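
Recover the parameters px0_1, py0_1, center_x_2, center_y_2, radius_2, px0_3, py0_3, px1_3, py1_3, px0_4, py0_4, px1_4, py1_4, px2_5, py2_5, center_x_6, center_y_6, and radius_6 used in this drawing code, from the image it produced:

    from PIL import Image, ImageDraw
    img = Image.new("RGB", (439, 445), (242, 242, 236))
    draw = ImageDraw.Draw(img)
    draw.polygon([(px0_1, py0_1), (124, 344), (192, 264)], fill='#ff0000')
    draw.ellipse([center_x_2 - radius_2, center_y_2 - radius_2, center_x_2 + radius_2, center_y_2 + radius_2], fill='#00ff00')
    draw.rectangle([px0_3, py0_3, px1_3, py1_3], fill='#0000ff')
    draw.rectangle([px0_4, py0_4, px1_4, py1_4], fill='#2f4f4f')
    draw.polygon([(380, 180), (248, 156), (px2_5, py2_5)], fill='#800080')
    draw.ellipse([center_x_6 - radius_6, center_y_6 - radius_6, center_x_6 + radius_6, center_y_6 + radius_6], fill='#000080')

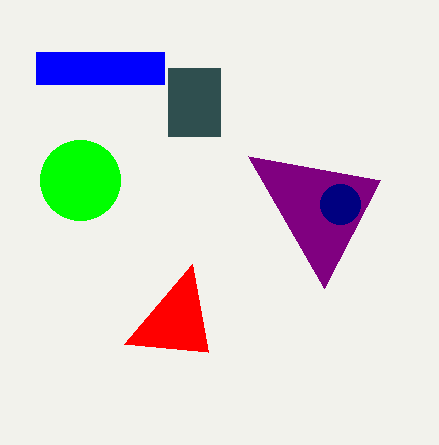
px0_1 = 208, py0_1 = 352, center_x_2 = 80, center_y_2 = 180, radius_2 = 40, px0_3 = 36, py0_3 = 52, px1_3 = 164, py1_3 = 84, px0_4 = 168, py0_4 = 68, px1_4 = 220, py1_4 = 136, px2_5 = 324, py2_5 = 288, center_x_6 = 340, center_y_6 = 204, radius_6 = 20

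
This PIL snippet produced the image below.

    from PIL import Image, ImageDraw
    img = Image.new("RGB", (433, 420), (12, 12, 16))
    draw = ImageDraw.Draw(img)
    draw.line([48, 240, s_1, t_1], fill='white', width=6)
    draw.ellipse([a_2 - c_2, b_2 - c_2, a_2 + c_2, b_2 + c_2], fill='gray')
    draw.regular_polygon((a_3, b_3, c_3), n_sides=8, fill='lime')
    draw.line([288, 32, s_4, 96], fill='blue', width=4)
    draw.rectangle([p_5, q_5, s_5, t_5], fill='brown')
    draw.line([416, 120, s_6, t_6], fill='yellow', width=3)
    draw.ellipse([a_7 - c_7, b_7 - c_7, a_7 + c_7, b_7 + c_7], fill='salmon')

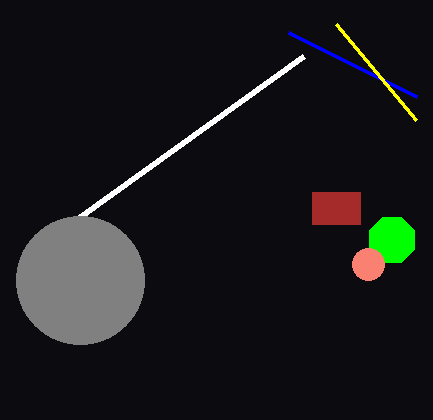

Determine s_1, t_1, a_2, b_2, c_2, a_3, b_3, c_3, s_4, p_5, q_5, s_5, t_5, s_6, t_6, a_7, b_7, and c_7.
s_1 = 304, t_1 = 56, a_2 = 80, b_2 = 280, c_2 = 64, a_3 = 392, b_3 = 240, c_3 = 24, s_4 = 416, p_5 = 312, q_5 = 192, s_5 = 360, t_5 = 224, s_6 = 336, t_6 = 24, a_7 = 368, b_7 = 264, c_7 = 16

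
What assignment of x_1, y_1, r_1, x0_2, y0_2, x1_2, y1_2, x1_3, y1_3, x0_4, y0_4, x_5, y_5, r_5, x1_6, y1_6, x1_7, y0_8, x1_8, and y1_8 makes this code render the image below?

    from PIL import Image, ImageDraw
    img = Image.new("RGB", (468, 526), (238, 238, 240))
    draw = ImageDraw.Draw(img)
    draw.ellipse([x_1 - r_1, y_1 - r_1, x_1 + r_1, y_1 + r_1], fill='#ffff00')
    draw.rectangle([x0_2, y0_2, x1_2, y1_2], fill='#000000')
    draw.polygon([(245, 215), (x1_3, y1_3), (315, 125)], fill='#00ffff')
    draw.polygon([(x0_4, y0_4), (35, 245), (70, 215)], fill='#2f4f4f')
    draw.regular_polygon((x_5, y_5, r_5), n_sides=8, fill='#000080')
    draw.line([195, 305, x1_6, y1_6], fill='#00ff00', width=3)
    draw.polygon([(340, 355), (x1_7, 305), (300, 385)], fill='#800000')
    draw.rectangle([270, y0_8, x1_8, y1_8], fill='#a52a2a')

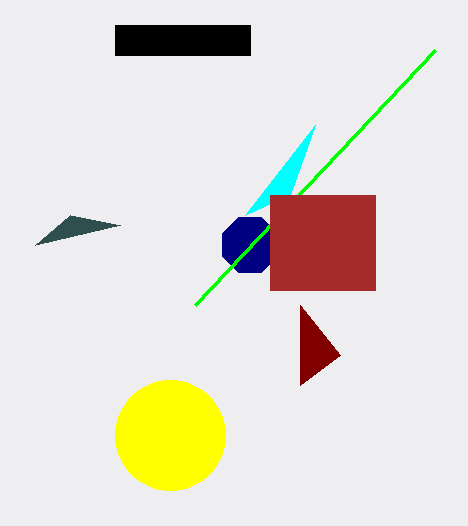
x_1 = 170, y_1 = 435, r_1 = 55, x0_2 = 115, y0_2 = 25, x1_2 = 250, y1_2 = 55, x1_3 = 290, y1_3 = 195, x0_4 = 120, y0_4 = 225, x_5 = 250, y_5 = 245, r_5 = 30, x1_6 = 435, y1_6 = 50, x1_7 = 300, y0_8 = 195, x1_8 = 375, y1_8 = 290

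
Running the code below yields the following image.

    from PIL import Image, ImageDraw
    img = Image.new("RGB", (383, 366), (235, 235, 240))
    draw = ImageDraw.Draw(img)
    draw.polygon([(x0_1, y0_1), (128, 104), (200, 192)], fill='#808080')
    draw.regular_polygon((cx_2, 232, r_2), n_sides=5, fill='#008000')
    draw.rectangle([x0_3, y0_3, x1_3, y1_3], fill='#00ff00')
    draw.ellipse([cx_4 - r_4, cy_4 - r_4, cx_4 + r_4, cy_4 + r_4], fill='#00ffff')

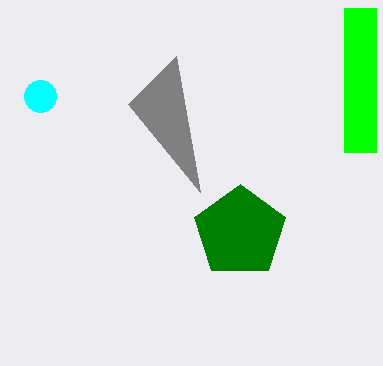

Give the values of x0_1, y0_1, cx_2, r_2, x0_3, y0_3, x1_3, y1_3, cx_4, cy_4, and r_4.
x0_1 = 176
y0_1 = 56
cx_2 = 240
r_2 = 48
x0_3 = 344
y0_3 = 8
x1_3 = 376
y1_3 = 152
cx_4 = 40
cy_4 = 96
r_4 = 16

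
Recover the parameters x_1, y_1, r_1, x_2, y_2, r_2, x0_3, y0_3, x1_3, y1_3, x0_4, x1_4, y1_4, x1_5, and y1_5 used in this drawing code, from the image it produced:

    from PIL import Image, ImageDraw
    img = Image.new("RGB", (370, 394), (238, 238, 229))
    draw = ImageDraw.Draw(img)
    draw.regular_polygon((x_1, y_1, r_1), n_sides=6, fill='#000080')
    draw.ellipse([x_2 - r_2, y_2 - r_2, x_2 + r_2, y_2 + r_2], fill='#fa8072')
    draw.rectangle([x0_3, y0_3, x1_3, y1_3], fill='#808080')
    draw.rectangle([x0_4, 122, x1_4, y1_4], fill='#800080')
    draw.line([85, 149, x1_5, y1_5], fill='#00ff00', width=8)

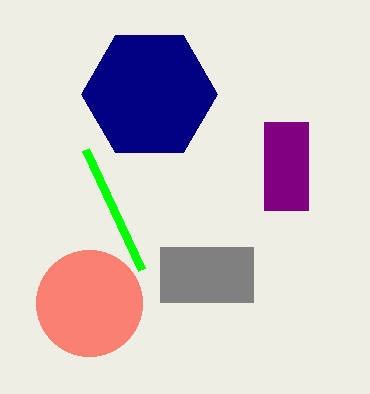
x_1 = 149; y_1 = 94; r_1 = 68; x_2 = 89; y_2 = 303; r_2 = 53; x0_3 = 160; y0_3 = 247; x1_3 = 253; y1_3 = 302; x0_4 = 264; x1_4 = 308; y1_4 = 210; x1_5 = 141; y1_5 = 269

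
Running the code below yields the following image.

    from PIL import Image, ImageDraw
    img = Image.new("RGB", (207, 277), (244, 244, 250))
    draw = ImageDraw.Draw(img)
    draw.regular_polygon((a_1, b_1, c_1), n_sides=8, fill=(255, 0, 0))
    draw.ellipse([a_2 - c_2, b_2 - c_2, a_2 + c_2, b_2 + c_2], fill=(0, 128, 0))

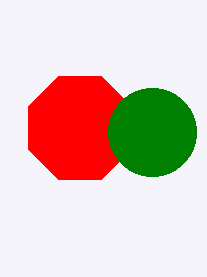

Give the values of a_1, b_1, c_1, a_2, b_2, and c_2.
a_1 = 80, b_1 = 128, c_1 = 56, a_2 = 152, b_2 = 132, c_2 = 44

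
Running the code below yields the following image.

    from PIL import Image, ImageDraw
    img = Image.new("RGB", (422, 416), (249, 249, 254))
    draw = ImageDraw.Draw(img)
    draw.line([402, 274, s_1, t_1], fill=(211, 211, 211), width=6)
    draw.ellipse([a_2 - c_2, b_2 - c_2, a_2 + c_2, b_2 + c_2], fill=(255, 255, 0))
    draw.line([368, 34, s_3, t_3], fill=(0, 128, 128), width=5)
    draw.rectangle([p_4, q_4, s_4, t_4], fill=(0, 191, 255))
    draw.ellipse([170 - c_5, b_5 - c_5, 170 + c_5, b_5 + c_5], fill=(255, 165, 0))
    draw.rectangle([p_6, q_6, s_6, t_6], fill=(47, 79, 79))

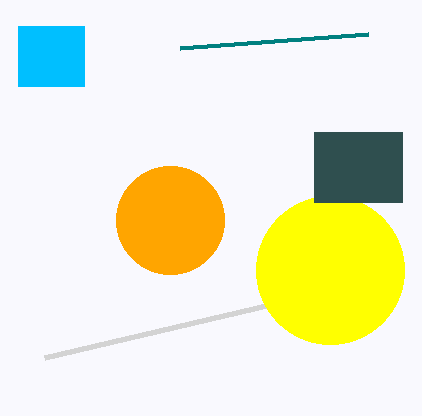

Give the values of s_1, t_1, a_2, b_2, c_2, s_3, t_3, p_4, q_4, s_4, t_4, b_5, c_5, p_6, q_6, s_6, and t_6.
s_1 = 44; t_1 = 358; a_2 = 330; b_2 = 270; c_2 = 74; s_3 = 180; t_3 = 48; p_4 = 18; q_4 = 26; s_4 = 84; t_4 = 86; b_5 = 220; c_5 = 54; p_6 = 314; q_6 = 132; s_6 = 402; t_6 = 202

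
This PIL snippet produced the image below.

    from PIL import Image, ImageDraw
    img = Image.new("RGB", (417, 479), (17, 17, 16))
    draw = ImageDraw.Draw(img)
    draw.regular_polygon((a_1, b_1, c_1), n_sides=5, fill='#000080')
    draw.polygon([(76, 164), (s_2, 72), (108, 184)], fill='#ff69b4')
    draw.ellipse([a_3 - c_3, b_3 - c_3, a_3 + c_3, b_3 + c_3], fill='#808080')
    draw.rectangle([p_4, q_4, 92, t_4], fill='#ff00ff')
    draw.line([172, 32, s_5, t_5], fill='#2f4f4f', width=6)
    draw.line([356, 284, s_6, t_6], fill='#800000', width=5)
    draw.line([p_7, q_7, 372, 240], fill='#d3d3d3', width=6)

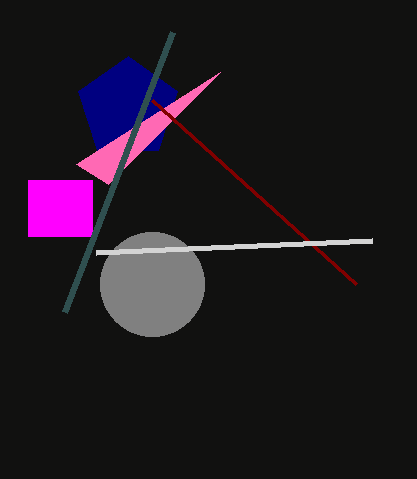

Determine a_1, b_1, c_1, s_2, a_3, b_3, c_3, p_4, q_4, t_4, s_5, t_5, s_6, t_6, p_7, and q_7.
a_1 = 128; b_1 = 108; c_1 = 52; s_2 = 220; a_3 = 152; b_3 = 284; c_3 = 52; p_4 = 28; q_4 = 180; t_4 = 236; s_5 = 64; t_5 = 312; s_6 = 152; t_6 = 100; p_7 = 96; q_7 = 252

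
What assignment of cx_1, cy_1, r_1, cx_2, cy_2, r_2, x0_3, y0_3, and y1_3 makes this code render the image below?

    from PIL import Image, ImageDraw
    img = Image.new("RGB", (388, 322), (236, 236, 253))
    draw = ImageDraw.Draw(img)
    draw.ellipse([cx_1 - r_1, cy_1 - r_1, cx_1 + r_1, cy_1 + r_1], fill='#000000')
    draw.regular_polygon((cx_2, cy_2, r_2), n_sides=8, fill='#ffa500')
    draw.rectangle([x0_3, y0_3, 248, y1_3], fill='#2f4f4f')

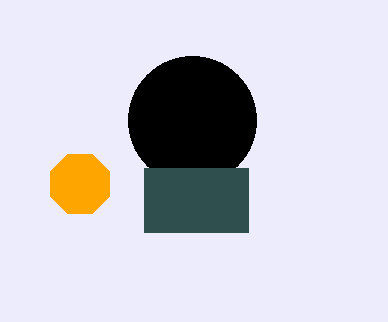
cx_1 = 192
cy_1 = 120
r_1 = 64
cx_2 = 80
cy_2 = 184
r_2 = 32
x0_3 = 144
y0_3 = 168
y1_3 = 232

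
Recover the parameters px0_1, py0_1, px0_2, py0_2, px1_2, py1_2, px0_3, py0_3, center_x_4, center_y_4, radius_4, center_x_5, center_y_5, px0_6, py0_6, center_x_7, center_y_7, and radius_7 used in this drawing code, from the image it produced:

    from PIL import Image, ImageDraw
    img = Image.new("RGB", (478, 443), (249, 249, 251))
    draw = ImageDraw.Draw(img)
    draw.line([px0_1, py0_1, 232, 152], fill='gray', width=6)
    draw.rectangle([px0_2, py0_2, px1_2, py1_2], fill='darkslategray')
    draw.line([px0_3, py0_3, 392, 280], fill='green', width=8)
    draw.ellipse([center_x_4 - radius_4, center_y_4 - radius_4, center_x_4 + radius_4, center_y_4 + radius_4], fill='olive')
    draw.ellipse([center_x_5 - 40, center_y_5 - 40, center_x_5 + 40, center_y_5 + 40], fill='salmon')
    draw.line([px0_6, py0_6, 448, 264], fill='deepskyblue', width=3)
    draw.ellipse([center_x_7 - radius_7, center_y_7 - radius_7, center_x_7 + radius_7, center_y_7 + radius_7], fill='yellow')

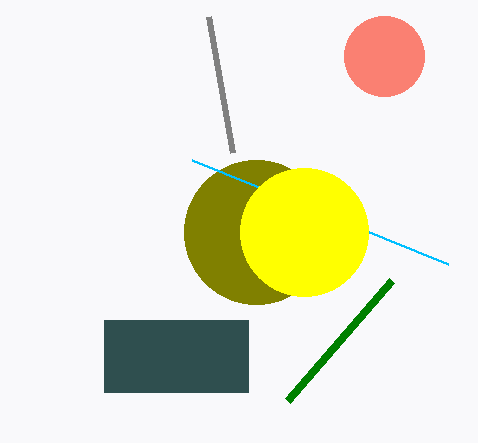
px0_1 = 208; py0_1 = 16; px0_2 = 104; py0_2 = 320; px1_2 = 248; py1_2 = 392; px0_3 = 288; py0_3 = 400; center_x_4 = 256; center_y_4 = 232; radius_4 = 72; center_x_5 = 384; center_y_5 = 56; px0_6 = 192; py0_6 = 160; center_x_7 = 304; center_y_7 = 232; radius_7 = 64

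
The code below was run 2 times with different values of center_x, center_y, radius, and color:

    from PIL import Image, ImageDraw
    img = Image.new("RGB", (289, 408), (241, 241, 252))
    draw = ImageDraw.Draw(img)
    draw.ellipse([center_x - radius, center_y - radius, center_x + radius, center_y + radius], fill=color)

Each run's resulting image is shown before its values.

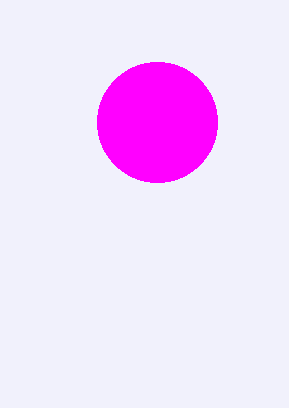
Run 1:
center_x = 157; center_y = 122; radius = 60; color = 'magenta'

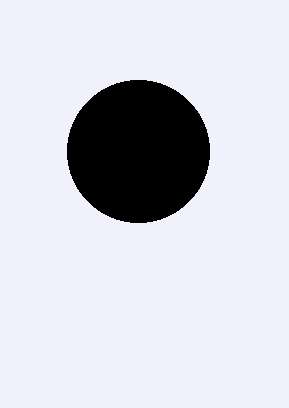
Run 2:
center_x = 138, center_y = 151, radius = 71, color = 'black'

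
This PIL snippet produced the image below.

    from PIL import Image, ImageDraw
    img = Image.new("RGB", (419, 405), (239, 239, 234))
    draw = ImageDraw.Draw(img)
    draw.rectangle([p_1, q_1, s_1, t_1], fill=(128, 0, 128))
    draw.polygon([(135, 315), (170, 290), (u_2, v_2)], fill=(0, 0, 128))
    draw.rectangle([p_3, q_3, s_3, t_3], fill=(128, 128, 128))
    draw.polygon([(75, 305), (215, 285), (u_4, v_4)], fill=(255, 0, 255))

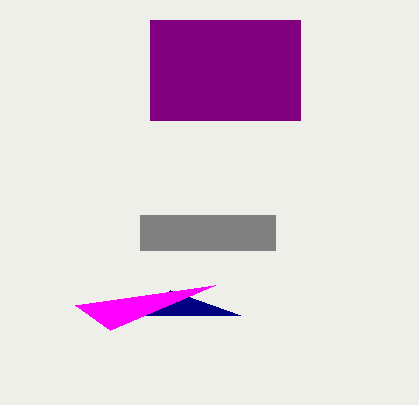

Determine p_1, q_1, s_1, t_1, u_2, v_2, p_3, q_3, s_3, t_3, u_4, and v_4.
p_1 = 150, q_1 = 20, s_1 = 300, t_1 = 120, u_2 = 240, v_2 = 315, p_3 = 140, q_3 = 215, s_3 = 275, t_3 = 250, u_4 = 110, v_4 = 330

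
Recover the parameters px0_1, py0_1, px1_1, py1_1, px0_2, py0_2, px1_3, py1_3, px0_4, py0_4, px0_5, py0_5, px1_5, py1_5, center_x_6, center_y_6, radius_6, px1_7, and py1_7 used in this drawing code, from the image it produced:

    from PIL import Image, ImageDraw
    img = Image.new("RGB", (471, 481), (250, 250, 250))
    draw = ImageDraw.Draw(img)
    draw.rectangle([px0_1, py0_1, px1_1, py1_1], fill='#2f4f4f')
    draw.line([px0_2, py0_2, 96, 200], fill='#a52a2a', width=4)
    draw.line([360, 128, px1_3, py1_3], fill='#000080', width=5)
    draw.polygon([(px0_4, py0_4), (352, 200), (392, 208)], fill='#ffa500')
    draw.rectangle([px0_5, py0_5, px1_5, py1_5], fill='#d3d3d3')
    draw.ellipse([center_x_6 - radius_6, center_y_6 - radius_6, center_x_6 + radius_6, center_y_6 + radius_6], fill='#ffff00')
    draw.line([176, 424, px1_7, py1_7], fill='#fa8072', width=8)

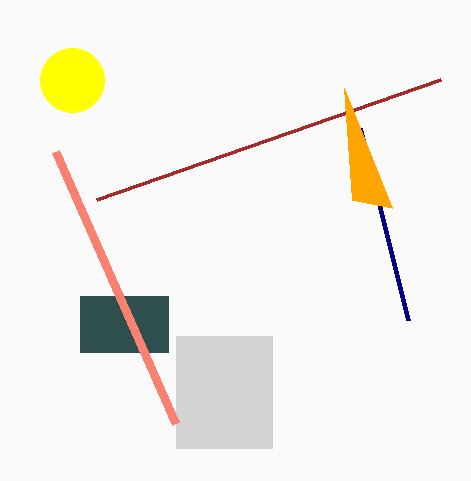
px0_1 = 80; py0_1 = 296; px1_1 = 168; py1_1 = 352; px0_2 = 440; py0_2 = 80; px1_3 = 408; py1_3 = 320; px0_4 = 344; py0_4 = 88; px0_5 = 176; py0_5 = 336; px1_5 = 272; py1_5 = 448; center_x_6 = 72; center_y_6 = 80; radius_6 = 32; px1_7 = 56; py1_7 = 152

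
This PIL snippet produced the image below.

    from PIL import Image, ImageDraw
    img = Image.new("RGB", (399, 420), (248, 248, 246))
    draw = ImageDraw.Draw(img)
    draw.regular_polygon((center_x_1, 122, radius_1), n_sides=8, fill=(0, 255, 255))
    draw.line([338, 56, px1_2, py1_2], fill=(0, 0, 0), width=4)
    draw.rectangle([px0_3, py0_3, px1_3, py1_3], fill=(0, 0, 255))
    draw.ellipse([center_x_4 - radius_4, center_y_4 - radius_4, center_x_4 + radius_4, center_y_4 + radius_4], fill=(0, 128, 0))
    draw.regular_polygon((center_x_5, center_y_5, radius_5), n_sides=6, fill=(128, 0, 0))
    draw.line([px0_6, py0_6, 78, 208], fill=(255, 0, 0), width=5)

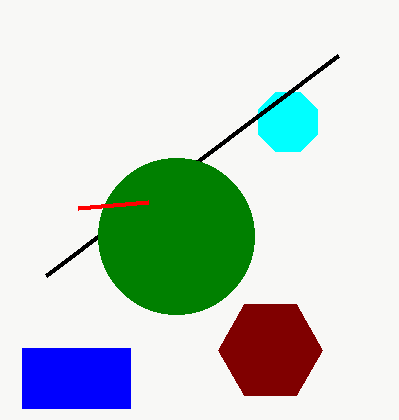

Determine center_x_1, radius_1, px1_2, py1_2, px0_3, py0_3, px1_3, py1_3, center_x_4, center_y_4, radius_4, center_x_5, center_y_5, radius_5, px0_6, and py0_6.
center_x_1 = 288
radius_1 = 32
px1_2 = 46
py1_2 = 276
px0_3 = 22
py0_3 = 348
px1_3 = 130
py1_3 = 408
center_x_4 = 176
center_y_4 = 236
radius_4 = 78
center_x_5 = 270
center_y_5 = 350
radius_5 = 52
px0_6 = 148
py0_6 = 202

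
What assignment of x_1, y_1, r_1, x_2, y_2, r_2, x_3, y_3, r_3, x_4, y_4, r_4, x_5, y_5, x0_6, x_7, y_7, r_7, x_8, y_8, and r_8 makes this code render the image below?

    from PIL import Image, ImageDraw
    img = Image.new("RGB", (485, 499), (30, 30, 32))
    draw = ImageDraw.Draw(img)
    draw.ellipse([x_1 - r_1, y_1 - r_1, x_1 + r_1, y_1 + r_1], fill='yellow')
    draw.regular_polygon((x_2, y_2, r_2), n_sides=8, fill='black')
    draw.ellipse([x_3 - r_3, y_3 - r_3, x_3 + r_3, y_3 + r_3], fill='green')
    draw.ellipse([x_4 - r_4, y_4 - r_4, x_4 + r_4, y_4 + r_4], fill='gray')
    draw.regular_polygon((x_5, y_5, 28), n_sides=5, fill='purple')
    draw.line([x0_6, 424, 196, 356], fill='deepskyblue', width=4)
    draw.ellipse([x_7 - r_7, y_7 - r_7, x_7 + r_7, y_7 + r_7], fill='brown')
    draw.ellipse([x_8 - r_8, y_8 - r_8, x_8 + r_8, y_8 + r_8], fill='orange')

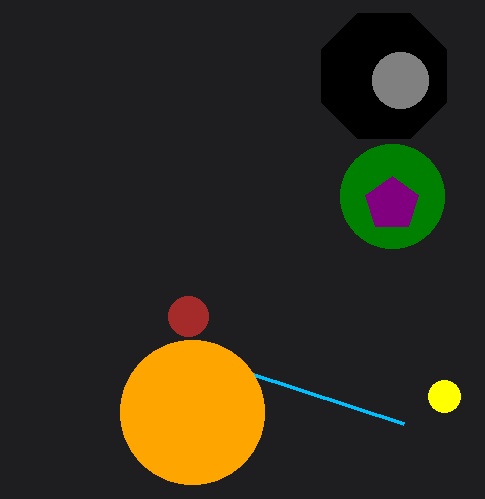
x_1 = 444; y_1 = 396; r_1 = 16; x_2 = 384; y_2 = 76; r_2 = 68; x_3 = 392; y_3 = 196; r_3 = 52; x_4 = 400; y_4 = 80; r_4 = 28; x_5 = 392; y_5 = 204; x0_6 = 404; x_7 = 188; y_7 = 316; r_7 = 20; x_8 = 192; y_8 = 412; r_8 = 72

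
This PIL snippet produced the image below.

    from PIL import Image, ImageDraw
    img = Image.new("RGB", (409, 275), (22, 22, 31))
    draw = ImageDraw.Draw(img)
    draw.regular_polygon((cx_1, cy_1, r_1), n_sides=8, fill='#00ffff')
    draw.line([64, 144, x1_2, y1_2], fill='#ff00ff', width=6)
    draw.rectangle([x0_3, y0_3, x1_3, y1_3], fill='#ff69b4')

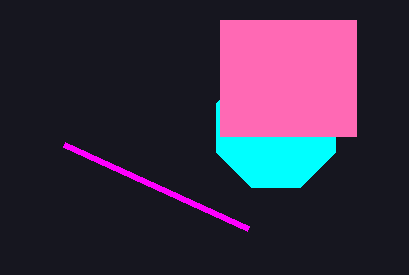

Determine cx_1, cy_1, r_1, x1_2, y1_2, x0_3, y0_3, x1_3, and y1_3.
cx_1 = 276; cy_1 = 128; r_1 = 64; x1_2 = 248; y1_2 = 228; x0_3 = 220; y0_3 = 20; x1_3 = 356; y1_3 = 136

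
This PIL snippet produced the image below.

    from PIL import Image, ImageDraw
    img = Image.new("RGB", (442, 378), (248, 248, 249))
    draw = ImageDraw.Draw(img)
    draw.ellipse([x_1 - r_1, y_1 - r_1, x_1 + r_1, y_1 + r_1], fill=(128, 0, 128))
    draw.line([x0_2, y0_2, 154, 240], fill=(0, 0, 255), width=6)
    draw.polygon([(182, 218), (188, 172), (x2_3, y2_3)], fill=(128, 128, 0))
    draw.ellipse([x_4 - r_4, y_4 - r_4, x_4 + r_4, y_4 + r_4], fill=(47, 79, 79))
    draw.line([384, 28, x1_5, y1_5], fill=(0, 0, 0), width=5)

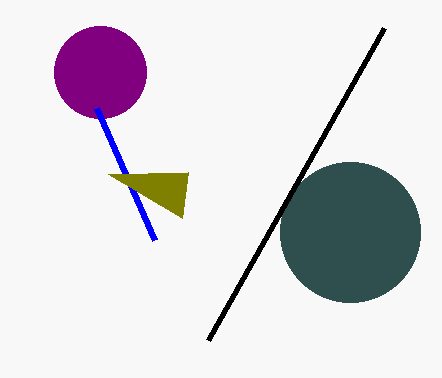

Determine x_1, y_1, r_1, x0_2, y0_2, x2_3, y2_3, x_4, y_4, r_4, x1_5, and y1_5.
x_1 = 100; y_1 = 72; r_1 = 46; x0_2 = 96; y0_2 = 108; x2_3 = 108; y2_3 = 174; x_4 = 350; y_4 = 232; r_4 = 70; x1_5 = 208; y1_5 = 340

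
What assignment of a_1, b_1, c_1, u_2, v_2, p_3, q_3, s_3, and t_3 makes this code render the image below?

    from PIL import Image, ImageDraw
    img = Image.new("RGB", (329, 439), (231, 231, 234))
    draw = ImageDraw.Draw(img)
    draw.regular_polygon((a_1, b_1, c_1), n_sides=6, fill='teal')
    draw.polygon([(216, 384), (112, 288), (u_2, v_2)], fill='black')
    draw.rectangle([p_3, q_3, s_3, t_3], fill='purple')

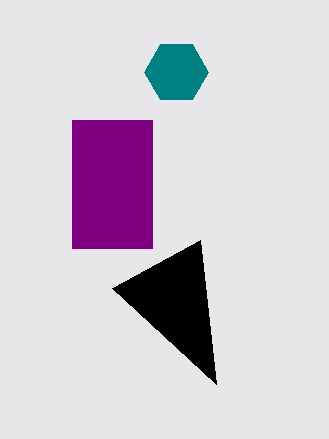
a_1 = 176, b_1 = 72, c_1 = 32, u_2 = 200, v_2 = 240, p_3 = 72, q_3 = 120, s_3 = 152, t_3 = 248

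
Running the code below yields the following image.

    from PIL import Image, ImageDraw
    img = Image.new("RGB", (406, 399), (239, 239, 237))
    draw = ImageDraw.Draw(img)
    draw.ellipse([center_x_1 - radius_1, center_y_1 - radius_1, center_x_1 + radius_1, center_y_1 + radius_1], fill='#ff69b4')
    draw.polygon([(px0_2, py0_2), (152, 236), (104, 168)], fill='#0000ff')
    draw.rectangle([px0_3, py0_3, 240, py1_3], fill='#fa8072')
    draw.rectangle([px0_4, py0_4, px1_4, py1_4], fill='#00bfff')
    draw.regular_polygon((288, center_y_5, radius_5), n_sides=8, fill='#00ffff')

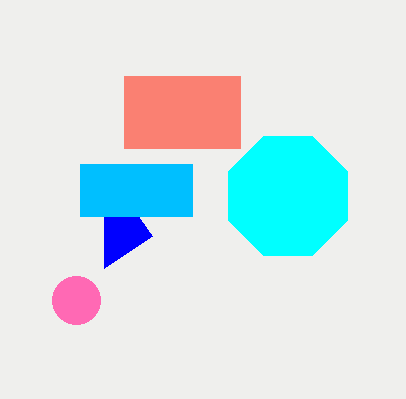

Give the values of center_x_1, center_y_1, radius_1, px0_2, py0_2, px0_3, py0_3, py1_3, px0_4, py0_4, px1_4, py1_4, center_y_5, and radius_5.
center_x_1 = 76
center_y_1 = 300
radius_1 = 24
px0_2 = 104
py0_2 = 268
px0_3 = 124
py0_3 = 76
py1_3 = 148
px0_4 = 80
py0_4 = 164
px1_4 = 192
py1_4 = 216
center_y_5 = 196
radius_5 = 64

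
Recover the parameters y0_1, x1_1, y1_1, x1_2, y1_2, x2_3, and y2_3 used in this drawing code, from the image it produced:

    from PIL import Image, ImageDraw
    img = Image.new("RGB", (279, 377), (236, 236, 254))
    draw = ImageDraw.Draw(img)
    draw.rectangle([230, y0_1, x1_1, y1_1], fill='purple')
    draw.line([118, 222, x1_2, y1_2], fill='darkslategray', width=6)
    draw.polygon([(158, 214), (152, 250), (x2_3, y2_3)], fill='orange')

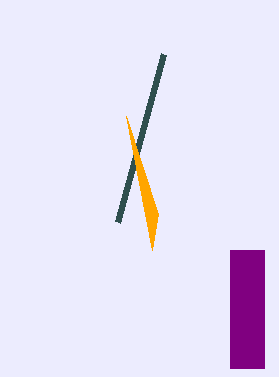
y0_1 = 250; x1_1 = 264; y1_1 = 368; x1_2 = 164; y1_2 = 54; x2_3 = 126; y2_3 = 116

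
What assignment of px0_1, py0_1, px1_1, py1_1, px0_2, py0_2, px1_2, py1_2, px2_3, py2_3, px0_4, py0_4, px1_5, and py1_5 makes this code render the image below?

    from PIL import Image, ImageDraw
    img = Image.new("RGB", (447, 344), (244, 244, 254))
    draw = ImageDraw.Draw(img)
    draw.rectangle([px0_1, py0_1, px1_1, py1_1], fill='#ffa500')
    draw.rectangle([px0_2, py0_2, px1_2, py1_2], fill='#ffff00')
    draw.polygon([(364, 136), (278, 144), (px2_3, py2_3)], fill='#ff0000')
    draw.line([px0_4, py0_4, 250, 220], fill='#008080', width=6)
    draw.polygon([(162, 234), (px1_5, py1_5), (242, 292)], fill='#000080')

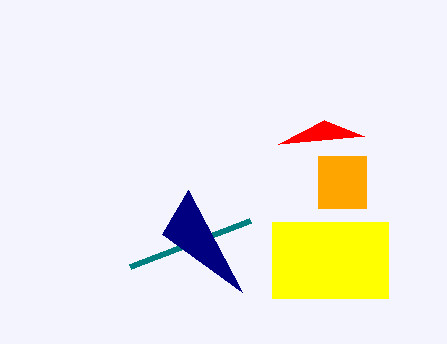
px0_1 = 318, py0_1 = 156, px1_1 = 366, py1_1 = 208, px0_2 = 272, py0_2 = 222, px1_2 = 388, py1_2 = 298, px2_3 = 324, py2_3 = 120, px0_4 = 130, py0_4 = 266, px1_5 = 188, py1_5 = 190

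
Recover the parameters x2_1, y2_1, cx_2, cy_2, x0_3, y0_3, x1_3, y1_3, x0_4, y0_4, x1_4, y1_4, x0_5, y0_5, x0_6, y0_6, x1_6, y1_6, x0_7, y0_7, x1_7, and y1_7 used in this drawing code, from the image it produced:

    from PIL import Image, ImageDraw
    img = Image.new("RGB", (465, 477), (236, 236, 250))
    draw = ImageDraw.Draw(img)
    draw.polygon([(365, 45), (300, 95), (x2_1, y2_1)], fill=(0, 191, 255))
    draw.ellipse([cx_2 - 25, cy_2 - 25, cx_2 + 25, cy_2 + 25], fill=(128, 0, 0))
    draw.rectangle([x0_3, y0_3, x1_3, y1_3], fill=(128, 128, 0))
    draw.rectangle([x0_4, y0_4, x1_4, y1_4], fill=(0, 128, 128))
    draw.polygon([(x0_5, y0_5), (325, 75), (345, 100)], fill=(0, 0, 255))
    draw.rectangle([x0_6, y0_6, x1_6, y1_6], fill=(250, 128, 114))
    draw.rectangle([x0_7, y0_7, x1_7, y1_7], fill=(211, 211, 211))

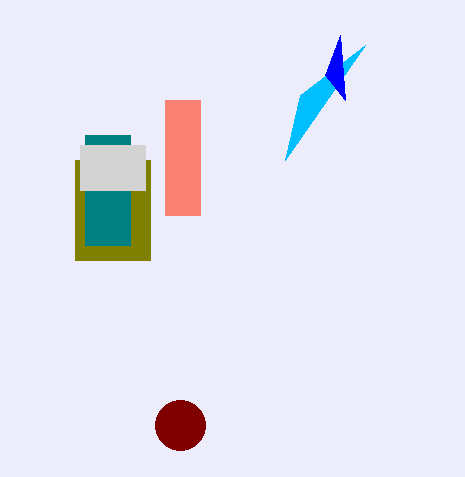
x2_1 = 285, y2_1 = 160, cx_2 = 180, cy_2 = 425, x0_3 = 75, y0_3 = 160, x1_3 = 150, y1_3 = 260, x0_4 = 85, y0_4 = 135, x1_4 = 130, y1_4 = 245, x0_5 = 340, y0_5 = 35, x0_6 = 165, y0_6 = 100, x1_6 = 200, y1_6 = 215, x0_7 = 80, y0_7 = 145, x1_7 = 145, y1_7 = 190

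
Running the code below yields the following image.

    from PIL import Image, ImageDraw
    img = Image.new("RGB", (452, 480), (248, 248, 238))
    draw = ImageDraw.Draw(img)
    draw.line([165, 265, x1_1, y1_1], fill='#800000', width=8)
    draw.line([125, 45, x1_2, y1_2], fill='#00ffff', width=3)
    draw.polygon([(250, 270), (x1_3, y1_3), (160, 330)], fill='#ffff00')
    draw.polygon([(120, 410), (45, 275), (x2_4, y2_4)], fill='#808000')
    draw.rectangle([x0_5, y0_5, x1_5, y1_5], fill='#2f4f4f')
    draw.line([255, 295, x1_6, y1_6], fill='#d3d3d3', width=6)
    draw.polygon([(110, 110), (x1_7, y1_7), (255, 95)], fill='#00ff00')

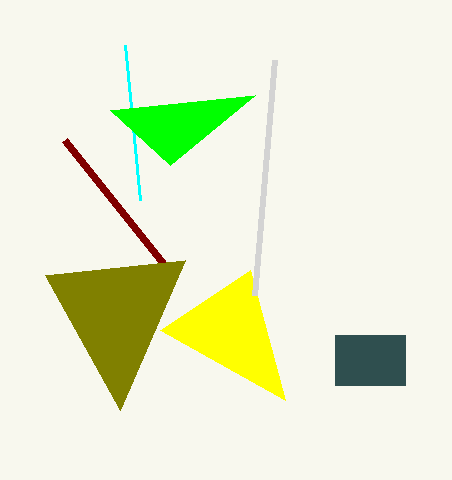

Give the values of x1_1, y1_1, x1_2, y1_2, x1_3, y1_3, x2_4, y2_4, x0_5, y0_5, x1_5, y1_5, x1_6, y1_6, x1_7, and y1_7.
x1_1 = 65; y1_1 = 140; x1_2 = 140; y1_2 = 200; x1_3 = 285; y1_3 = 400; x2_4 = 185; y2_4 = 260; x0_5 = 335; y0_5 = 335; x1_5 = 405; y1_5 = 385; x1_6 = 275; y1_6 = 60; x1_7 = 170; y1_7 = 165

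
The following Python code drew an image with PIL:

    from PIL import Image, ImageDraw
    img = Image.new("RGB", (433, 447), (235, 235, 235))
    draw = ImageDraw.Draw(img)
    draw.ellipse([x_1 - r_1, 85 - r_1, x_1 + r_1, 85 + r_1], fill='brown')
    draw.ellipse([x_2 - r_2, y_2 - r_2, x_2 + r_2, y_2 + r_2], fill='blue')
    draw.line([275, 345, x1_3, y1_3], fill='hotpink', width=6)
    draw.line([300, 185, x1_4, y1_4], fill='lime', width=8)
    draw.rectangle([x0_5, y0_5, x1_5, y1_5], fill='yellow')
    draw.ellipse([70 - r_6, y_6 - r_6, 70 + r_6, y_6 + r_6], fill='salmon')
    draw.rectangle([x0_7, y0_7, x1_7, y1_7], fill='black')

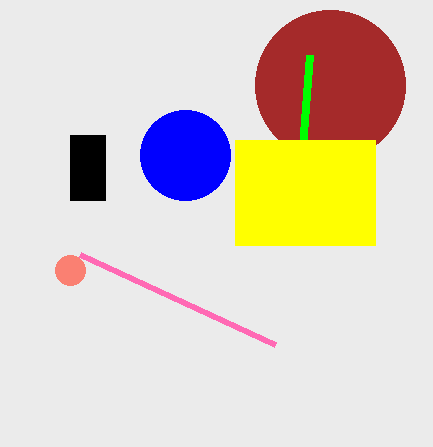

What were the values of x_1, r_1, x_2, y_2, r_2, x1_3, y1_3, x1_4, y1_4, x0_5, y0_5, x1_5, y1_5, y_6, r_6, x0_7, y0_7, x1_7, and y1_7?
x_1 = 330, r_1 = 75, x_2 = 185, y_2 = 155, r_2 = 45, x1_3 = 80, y1_3 = 255, x1_4 = 310, y1_4 = 55, x0_5 = 235, y0_5 = 140, x1_5 = 375, y1_5 = 245, y_6 = 270, r_6 = 15, x0_7 = 70, y0_7 = 135, x1_7 = 105, y1_7 = 200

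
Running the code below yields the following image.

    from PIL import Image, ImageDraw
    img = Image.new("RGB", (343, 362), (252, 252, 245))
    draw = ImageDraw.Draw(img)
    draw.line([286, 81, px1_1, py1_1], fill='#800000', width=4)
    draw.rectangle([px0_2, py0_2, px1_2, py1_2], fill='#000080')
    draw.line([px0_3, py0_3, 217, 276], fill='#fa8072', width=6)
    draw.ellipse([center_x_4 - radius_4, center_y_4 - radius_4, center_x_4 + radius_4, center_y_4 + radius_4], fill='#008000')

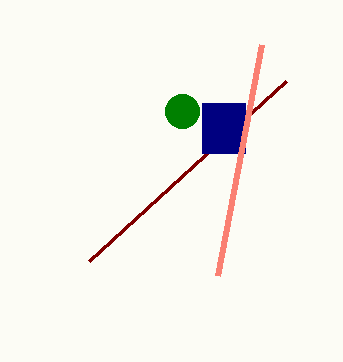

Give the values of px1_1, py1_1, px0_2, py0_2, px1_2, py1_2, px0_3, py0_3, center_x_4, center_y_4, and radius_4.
px1_1 = 89
py1_1 = 261
px0_2 = 202
py0_2 = 103
px1_2 = 245
py1_2 = 153
px0_3 = 261
py0_3 = 45
center_x_4 = 182
center_y_4 = 111
radius_4 = 17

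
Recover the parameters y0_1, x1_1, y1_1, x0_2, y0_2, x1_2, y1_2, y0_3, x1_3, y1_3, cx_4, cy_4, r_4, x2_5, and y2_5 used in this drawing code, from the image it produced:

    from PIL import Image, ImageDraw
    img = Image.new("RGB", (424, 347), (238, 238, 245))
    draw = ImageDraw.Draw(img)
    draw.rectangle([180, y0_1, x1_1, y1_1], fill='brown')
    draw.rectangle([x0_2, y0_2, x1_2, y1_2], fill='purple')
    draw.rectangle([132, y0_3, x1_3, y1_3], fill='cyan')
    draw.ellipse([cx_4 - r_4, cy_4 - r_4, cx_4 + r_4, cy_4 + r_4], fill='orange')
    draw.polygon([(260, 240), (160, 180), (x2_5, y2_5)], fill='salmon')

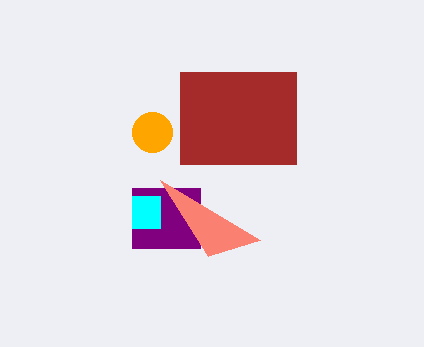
y0_1 = 72
x1_1 = 296
y1_1 = 164
x0_2 = 132
y0_2 = 188
x1_2 = 200
y1_2 = 248
y0_3 = 196
x1_3 = 160
y1_3 = 228
cx_4 = 152
cy_4 = 132
r_4 = 20
x2_5 = 208
y2_5 = 256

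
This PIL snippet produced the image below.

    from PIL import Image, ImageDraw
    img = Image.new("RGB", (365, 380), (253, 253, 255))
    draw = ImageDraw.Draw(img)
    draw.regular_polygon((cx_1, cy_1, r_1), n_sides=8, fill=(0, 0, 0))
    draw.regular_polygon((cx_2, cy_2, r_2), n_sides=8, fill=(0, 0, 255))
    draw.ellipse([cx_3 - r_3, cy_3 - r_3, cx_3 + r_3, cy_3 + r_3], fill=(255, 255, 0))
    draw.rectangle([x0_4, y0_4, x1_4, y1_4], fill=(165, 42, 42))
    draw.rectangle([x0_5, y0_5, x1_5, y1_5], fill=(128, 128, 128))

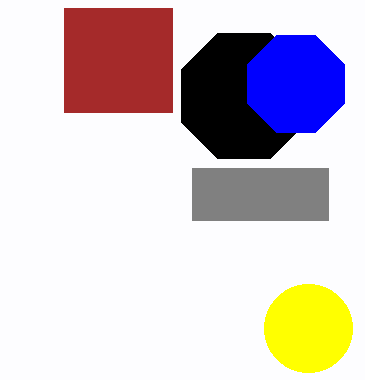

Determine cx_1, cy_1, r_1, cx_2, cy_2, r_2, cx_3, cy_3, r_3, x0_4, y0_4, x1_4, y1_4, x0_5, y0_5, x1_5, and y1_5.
cx_1 = 244, cy_1 = 96, r_1 = 68, cx_2 = 296, cy_2 = 84, r_2 = 52, cx_3 = 308, cy_3 = 328, r_3 = 44, x0_4 = 64, y0_4 = 8, x1_4 = 172, y1_4 = 112, x0_5 = 192, y0_5 = 168, x1_5 = 328, y1_5 = 220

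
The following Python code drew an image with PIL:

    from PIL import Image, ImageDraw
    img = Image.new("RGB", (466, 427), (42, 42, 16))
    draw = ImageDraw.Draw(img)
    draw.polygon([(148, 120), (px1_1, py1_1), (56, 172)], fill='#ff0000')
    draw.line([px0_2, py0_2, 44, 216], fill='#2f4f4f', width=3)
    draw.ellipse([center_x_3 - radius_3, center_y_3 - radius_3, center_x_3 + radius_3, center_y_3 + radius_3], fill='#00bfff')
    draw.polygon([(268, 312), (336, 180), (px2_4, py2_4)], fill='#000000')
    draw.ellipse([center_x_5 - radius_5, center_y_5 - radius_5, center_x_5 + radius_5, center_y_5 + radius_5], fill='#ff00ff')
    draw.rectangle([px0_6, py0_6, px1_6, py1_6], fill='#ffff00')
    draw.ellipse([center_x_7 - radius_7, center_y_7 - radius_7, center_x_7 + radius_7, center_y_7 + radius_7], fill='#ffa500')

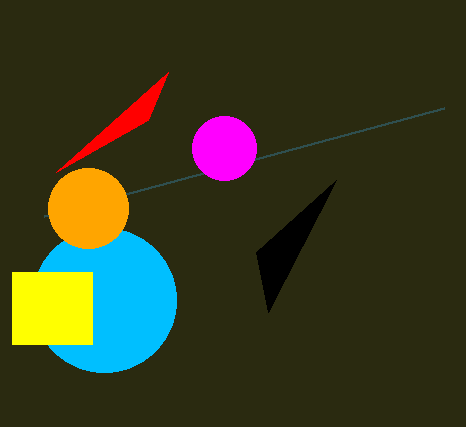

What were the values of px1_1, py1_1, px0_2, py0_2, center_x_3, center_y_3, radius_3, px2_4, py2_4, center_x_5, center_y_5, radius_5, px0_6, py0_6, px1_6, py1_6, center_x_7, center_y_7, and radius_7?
px1_1 = 168, py1_1 = 72, px0_2 = 444, py0_2 = 108, center_x_3 = 104, center_y_3 = 300, radius_3 = 72, px2_4 = 256, py2_4 = 252, center_x_5 = 224, center_y_5 = 148, radius_5 = 32, px0_6 = 12, py0_6 = 272, px1_6 = 92, py1_6 = 344, center_x_7 = 88, center_y_7 = 208, radius_7 = 40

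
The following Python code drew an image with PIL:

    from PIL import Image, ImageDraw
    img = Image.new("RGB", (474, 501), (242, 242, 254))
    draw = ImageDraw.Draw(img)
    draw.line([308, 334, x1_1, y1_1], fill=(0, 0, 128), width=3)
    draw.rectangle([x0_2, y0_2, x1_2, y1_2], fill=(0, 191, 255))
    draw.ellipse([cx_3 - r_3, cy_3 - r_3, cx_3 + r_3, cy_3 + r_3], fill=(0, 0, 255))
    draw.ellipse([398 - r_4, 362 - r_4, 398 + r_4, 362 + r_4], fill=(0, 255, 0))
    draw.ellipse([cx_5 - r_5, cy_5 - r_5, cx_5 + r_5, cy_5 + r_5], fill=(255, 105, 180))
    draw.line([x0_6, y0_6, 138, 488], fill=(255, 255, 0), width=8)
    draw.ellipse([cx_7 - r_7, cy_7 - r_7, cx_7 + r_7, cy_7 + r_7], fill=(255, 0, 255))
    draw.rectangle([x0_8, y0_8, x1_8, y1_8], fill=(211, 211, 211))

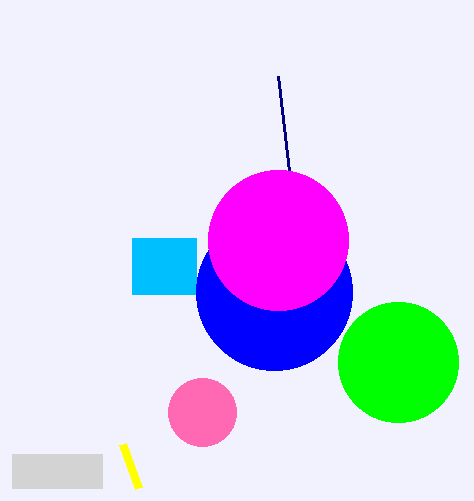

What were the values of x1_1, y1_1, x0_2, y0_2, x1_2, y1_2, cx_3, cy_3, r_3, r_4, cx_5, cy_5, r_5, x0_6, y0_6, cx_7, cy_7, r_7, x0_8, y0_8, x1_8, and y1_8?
x1_1 = 278; y1_1 = 76; x0_2 = 132; y0_2 = 238; x1_2 = 196; y1_2 = 294; cx_3 = 274; cy_3 = 292; r_3 = 78; r_4 = 60; cx_5 = 202; cy_5 = 412; r_5 = 34; x0_6 = 122; y0_6 = 444; cx_7 = 278; cy_7 = 240; r_7 = 70; x0_8 = 12; y0_8 = 454; x1_8 = 102; y1_8 = 488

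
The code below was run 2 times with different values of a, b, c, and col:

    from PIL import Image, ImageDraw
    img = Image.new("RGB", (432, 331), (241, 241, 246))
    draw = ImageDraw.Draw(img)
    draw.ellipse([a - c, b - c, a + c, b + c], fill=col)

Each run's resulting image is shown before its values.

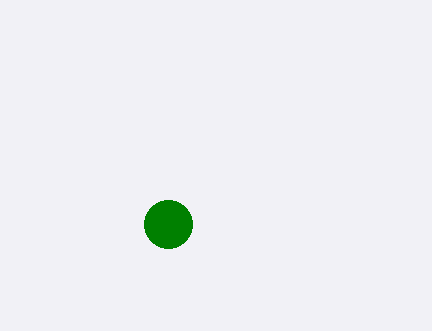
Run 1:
a = 168; b = 224; c = 24; col = 'green'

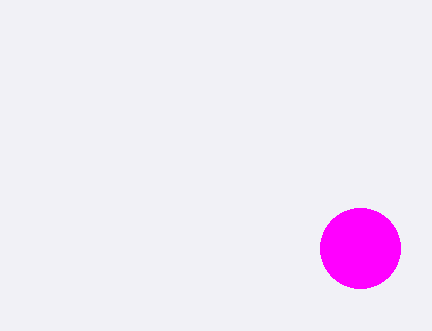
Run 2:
a = 360, b = 248, c = 40, col = 'magenta'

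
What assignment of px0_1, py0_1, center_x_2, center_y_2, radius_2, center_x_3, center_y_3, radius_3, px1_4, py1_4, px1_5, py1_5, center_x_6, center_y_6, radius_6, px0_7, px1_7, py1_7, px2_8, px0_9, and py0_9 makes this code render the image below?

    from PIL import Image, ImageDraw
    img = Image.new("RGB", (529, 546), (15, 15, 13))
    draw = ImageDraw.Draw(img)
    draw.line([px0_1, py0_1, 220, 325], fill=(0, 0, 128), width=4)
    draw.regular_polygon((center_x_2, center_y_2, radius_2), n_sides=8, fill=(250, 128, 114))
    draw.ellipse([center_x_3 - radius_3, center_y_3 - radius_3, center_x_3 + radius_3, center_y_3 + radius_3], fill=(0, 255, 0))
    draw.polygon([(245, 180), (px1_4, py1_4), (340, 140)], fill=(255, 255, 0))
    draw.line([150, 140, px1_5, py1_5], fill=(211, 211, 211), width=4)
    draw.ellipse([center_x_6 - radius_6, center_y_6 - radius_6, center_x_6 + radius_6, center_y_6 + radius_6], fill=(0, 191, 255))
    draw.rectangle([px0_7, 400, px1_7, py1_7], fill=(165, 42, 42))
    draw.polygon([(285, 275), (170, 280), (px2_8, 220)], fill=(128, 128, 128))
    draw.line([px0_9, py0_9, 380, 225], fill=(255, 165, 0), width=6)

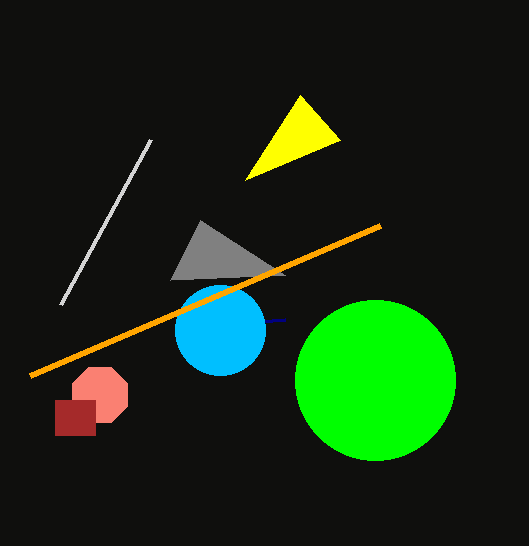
px0_1 = 285
py0_1 = 320
center_x_2 = 100
center_y_2 = 395
radius_2 = 30
center_x_3 = 375
center_y_3 = 380
radius_3 = 80
px1_4 = 300
py1_4 = 95
px1_5 = 60
py1_5 = 305
center_x_6 = 220
center_y_6 = 330
radius_6 = 45
px0_7 = 55
px1_7 = 95
py1_7 = 435
px2_8 = 200
px0_9 = 30
py0_9 = 375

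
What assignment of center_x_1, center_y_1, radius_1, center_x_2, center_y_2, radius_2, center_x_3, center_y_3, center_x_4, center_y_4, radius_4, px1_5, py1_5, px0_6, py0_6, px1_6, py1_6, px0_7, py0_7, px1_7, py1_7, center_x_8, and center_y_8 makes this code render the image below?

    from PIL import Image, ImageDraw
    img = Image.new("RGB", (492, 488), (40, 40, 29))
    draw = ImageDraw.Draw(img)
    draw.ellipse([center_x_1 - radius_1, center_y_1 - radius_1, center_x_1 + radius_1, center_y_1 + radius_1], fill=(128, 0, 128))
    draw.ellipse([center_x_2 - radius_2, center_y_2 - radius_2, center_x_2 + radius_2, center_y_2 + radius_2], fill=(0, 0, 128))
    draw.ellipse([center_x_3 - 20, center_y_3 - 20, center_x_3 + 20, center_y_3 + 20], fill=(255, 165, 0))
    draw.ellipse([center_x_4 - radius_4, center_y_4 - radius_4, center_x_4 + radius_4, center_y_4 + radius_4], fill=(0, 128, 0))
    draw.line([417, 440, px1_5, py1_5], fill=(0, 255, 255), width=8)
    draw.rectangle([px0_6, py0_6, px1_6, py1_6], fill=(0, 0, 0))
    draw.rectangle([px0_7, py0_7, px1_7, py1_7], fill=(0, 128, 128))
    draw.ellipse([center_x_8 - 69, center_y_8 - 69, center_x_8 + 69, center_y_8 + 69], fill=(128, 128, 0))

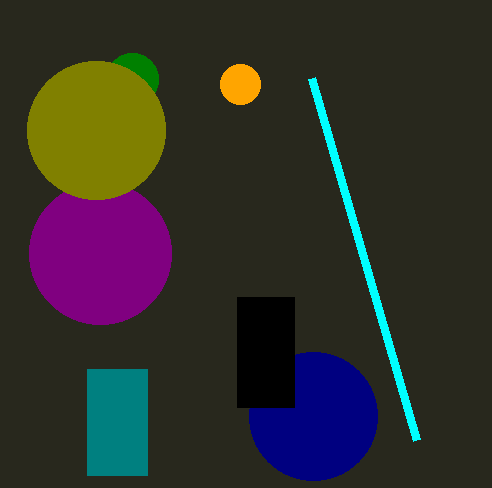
center_x_1 = 100, center_y_1 = 253, radius_1 = 71, center_x_2 = 313, center_y_2 = 416, radius_2 = 64, center_x_3 = 240, center_y_3 = 84, center_x_4 = 132, center_y_4 = 79, radius_4 = 26, px1_5 = 312, py1_5 = 78, px0_6 = 237, py0_6 = 297, px1_6 = 294, py1_6 = 407, px0_7 = 87, py0_7 = 369, px1_7 = 147, py1_7 = 475, center_x_8 = 96, center_y_8 = 130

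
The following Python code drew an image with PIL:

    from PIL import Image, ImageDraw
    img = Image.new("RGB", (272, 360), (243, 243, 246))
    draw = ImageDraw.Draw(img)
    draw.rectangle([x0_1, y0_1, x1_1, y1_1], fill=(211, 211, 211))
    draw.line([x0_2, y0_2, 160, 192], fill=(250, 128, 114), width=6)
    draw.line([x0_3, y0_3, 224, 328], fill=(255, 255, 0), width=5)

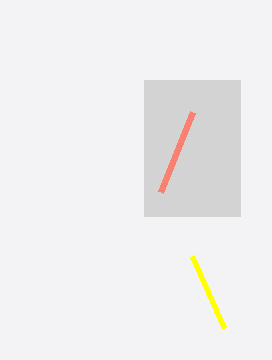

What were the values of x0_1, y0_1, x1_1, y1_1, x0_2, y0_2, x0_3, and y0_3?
x0_1 = 144; y0_1 = 80; x1_1 = 240; y1_1 = 216; x0_2 = 192; y0_2 = 112; x0_3 = 192; y0_3 = 256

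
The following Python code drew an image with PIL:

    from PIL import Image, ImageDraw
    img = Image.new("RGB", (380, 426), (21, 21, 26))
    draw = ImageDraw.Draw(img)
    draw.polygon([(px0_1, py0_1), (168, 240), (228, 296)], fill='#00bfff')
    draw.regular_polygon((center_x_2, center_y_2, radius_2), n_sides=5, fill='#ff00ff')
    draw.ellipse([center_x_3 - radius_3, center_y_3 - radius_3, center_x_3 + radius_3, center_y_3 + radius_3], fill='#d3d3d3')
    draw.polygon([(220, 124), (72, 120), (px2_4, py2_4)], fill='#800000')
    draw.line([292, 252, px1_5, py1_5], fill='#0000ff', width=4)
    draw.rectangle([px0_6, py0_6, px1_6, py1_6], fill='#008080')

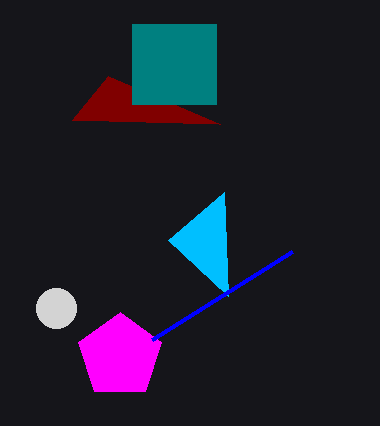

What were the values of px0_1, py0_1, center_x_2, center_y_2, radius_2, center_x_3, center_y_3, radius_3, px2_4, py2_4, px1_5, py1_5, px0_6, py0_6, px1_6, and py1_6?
px0_1 = 224
py0_1 = 192
center_x_2 = 120
center_y_2 = 356
radius_2 = 44
center_x_3 = 56
center_y_3 = 308
radius_3 = 20
px2_4 = 108
py2_4 = 76
px1_5 = 152
py1_5 = 340
px0_6 = 132
py0_6 = 24
px1_6 = 216
py1_6 = 104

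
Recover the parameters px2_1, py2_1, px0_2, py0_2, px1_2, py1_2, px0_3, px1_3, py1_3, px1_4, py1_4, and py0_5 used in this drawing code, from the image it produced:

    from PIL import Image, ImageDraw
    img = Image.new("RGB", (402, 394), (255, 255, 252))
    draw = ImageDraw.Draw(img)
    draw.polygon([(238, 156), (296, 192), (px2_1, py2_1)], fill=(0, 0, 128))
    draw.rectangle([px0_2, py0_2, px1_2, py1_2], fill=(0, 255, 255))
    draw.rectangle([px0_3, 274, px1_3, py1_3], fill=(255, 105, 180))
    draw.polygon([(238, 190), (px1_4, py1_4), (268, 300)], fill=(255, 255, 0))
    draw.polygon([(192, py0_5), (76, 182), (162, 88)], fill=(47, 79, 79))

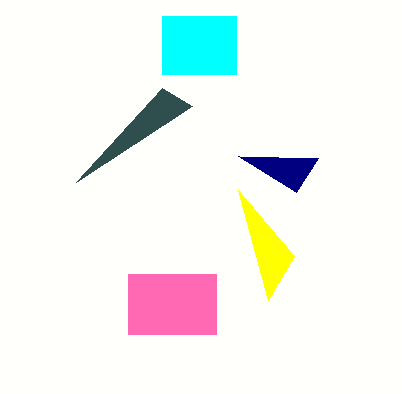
px2_1 = 318, py2_1 = 158, px0_2 = 162, py0_2 = 16, px1_2 = 236, py1_2 = 74, px0_3 = 128, px1_3 = 216, py1_3 = 334, px1_4 = 294, py1_4 = 256, py0_5 = 106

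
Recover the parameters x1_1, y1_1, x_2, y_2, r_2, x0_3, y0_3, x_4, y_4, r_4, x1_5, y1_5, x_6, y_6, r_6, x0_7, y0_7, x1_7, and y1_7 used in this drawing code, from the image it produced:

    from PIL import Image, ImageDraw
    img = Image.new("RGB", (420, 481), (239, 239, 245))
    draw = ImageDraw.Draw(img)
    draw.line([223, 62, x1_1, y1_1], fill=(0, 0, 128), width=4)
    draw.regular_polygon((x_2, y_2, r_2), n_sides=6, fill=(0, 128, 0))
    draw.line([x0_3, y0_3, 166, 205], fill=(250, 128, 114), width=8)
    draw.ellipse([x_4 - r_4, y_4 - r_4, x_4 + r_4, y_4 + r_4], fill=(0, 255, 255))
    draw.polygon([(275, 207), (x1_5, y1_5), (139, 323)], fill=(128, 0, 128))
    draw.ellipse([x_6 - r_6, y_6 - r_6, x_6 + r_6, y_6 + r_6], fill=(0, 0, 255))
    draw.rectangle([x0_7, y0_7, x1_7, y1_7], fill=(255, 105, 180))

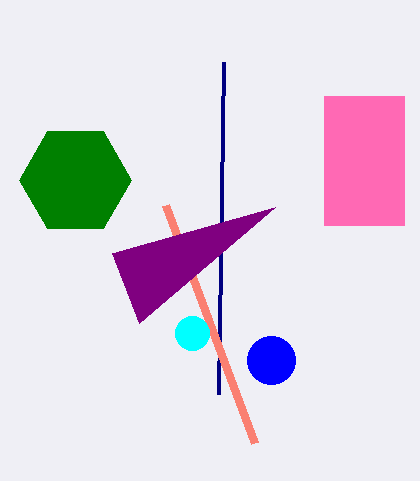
x1_1 = 218, y1_1 = 394, x_2 = 75, y_2 = 180, r_2 = 56, x0_3 = 255, y0_3 = 443, x_4 = 192, y_4 = 333, r_4 = 17, x1_5 = 112, y1_5 = 253, x_6 = 271, y_6 = 360, r_6 = 24, x0_7 = 324, y0_7 = 96, x1_7 = 404, y1_7 = 225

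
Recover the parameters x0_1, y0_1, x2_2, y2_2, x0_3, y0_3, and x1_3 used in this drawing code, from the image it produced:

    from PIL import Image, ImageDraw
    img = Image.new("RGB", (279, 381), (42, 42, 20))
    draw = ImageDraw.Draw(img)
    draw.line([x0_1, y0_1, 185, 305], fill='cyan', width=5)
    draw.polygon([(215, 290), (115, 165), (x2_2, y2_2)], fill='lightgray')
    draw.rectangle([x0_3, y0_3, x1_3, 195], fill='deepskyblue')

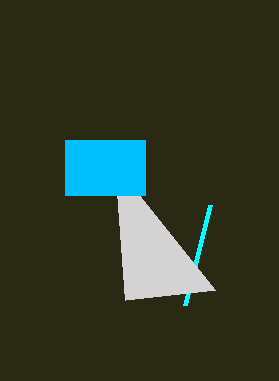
x0_1 = 210; y0_1 = 205; x2_2 = 125; y2_2 = 300; x0_3 = 65; y0_3 = 140; x1_3 = 145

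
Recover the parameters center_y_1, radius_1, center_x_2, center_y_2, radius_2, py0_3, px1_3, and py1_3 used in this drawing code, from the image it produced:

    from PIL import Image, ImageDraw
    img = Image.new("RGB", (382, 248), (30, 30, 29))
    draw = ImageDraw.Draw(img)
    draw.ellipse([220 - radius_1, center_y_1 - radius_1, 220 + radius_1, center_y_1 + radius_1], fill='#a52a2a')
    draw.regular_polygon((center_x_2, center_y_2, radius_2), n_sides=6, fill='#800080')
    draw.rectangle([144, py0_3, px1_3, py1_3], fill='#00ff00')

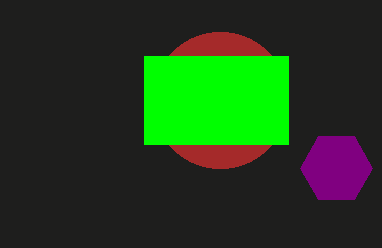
center_y_1 = 100
radius_1 = 68
center_x_2 = 336
center_y_2 = 168
radius_2 = 36
py0_3 = 56
px1_3 = 288
py1_3 = 144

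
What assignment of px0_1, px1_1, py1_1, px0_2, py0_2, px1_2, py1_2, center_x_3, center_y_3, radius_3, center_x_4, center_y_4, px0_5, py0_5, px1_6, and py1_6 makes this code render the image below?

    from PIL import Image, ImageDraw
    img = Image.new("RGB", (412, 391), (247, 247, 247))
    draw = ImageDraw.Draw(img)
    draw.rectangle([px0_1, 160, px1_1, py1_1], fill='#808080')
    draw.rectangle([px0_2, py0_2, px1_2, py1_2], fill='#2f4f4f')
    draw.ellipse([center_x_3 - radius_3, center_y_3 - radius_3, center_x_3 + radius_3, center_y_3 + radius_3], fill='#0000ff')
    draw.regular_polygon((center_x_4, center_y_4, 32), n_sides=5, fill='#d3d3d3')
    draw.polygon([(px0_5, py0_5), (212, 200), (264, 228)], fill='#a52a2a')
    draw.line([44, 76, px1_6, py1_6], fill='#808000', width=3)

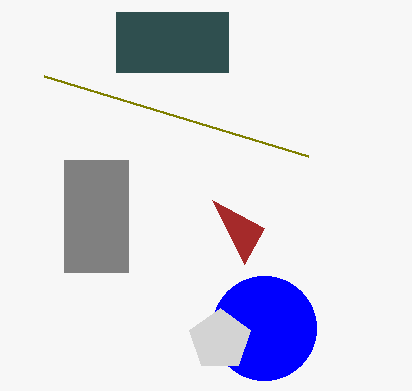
px0_1 = 64; px1_1 = 128; py1_1 = 272; px0_2 = 116; py0_2 = 12; px1_2 = 228; py1_2 = 72; center_x_3 = 264; center_y_3 = 328; radius_3 = 52; center_x_4 = 220; center_y_4 = 340; px0_5 = 244; py0_5 = 264; px1_6 = 308; py1_6 = 156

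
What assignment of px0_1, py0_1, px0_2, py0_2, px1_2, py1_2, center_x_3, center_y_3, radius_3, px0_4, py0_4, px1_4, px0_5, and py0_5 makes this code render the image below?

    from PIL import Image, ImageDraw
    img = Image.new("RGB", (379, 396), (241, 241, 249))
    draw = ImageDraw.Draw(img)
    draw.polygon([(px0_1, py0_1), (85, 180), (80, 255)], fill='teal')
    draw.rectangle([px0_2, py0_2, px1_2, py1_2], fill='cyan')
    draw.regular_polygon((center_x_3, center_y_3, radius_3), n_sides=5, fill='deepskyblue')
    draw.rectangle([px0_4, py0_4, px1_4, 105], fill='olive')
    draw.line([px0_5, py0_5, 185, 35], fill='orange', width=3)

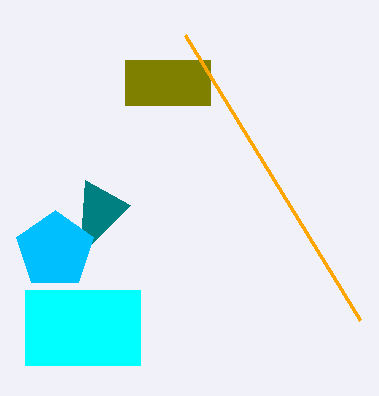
px0_1 = 130
py0_1 = 205
px0_2 = 25
py0_2 = 290
px1_2 = 140
py1_2 = 365
center_x_3 = 55
center_y_3 = 250
radius_3 = 40
px0_4 = 125
py0_4 = 60
px1_4 = 210
px0_5 = 360
py0_5 = 320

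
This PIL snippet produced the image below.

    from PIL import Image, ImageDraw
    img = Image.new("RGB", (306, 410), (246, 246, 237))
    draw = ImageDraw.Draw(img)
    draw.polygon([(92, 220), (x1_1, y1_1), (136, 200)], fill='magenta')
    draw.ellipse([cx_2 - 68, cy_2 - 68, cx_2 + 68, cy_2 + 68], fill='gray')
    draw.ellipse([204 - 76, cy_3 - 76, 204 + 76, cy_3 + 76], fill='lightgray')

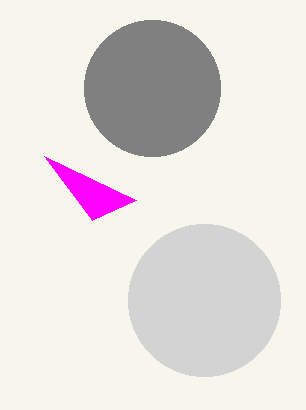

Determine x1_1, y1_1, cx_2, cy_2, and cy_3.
x1_1 = 44, y1_1 = 156, cx_2 = 152, cy_2 = 88, cy_3 = 300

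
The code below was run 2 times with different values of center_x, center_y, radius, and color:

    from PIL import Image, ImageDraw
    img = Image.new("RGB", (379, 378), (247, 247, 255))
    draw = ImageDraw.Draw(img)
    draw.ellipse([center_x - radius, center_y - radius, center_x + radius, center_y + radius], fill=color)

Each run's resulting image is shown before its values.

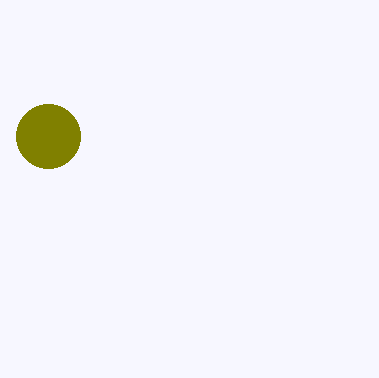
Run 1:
center_x = 48; center_y = 136; radius = 32; color = 'olive'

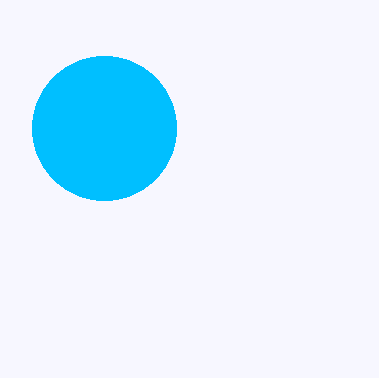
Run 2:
center_x = 104, center_y = 128, radius = 72, color = 'deepskyblue'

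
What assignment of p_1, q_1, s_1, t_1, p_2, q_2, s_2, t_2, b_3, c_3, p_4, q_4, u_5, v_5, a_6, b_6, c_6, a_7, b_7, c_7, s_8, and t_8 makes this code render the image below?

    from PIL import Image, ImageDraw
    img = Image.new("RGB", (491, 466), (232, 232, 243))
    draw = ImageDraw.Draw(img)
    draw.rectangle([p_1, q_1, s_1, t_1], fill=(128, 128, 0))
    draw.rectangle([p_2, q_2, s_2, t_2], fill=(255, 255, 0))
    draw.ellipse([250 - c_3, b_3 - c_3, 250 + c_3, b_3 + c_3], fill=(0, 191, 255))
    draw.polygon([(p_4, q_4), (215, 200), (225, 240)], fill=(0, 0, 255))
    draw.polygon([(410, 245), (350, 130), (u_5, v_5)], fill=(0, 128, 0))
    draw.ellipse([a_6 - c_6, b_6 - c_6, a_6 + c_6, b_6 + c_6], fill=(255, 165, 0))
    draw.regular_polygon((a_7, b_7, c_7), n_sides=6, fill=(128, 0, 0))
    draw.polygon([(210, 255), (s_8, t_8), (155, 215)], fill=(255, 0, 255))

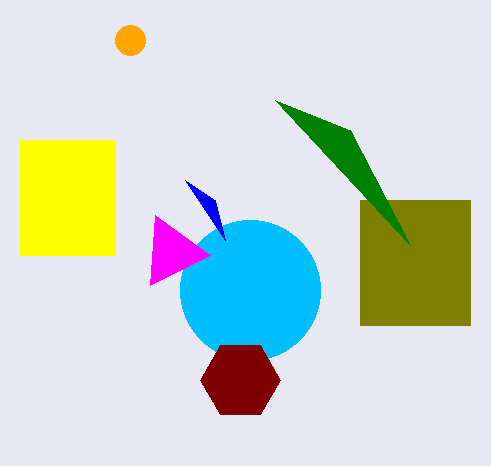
p_1 = 360; q_1 = 200; s_1 = 470; t_1 = 325; p_2 = 20; q_2 = 140; s_2 = 115; t_2 = 255; b_3 = 290; c_3 = 70; p_4 = 185; q_4 = 180; u_5 = 275; v_5 = 100; a_6 = 130; b_6 = 40; c_6 = 15; a_7 = 240; b_7 = 380; c_7 = 40; s_8 = 150; t_8 = 285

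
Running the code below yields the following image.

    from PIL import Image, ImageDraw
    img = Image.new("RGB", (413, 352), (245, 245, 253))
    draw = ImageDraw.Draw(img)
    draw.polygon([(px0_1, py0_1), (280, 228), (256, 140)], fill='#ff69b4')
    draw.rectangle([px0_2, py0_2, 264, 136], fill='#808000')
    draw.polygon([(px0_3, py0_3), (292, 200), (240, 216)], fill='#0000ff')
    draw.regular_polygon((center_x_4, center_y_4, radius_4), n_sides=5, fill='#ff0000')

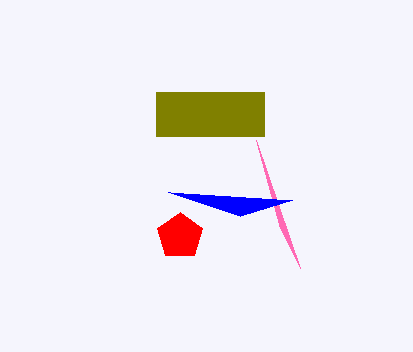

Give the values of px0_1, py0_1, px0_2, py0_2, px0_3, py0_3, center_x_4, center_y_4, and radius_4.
px0_1 = 300
py0_1 = 268
px0_2 = 156
py0_2 = 92
px0_3 = 168
py0_3 = 192
center_x_4 = 180
center_y_4 = 236
radius_4 = 24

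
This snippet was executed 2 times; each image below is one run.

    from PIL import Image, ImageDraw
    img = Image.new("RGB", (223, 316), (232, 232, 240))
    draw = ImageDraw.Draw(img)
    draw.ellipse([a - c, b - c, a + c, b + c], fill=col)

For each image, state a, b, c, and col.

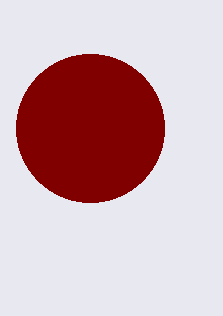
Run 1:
a = 90
b = 128
c = 74
col = 'maroon'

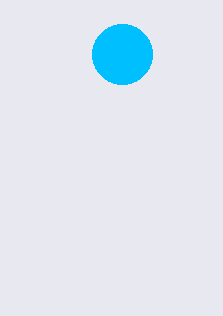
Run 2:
a = 122, b = 54, c = 30, col = 'deepskyblue'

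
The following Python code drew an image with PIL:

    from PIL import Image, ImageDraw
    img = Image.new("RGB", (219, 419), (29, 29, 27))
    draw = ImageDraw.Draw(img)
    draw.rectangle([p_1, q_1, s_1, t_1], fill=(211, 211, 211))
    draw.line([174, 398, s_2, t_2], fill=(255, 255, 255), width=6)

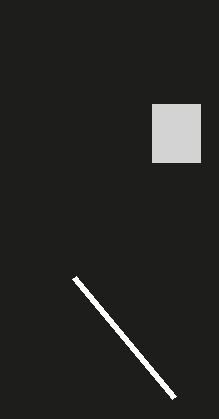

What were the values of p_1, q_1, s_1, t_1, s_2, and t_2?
p_1 = 152, q_1 = 104, s_1 = 200, t_1 = 162, s_2 = 74, t_2 = 278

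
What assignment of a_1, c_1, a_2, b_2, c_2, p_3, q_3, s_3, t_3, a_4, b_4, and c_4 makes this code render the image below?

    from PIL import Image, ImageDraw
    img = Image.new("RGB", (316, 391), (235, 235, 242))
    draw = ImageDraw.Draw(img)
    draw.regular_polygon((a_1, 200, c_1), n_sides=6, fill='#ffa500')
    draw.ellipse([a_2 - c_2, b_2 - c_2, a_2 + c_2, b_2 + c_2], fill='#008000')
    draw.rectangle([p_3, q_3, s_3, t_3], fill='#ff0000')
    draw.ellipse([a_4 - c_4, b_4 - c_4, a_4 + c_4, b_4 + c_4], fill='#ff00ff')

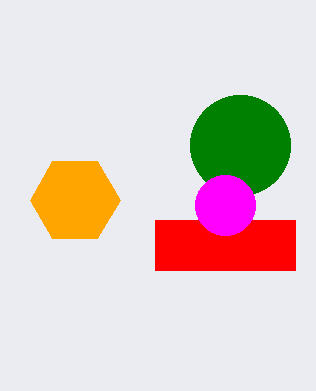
a_1 = 75
c_1 = 45
a_2 = 240
b_2 = 145
c_2 = 50
p_3 = 155
q_3 = 220
s_3 = 295
t_3 = 270
a_4 = 225
b_4 = 205
c_4 = 30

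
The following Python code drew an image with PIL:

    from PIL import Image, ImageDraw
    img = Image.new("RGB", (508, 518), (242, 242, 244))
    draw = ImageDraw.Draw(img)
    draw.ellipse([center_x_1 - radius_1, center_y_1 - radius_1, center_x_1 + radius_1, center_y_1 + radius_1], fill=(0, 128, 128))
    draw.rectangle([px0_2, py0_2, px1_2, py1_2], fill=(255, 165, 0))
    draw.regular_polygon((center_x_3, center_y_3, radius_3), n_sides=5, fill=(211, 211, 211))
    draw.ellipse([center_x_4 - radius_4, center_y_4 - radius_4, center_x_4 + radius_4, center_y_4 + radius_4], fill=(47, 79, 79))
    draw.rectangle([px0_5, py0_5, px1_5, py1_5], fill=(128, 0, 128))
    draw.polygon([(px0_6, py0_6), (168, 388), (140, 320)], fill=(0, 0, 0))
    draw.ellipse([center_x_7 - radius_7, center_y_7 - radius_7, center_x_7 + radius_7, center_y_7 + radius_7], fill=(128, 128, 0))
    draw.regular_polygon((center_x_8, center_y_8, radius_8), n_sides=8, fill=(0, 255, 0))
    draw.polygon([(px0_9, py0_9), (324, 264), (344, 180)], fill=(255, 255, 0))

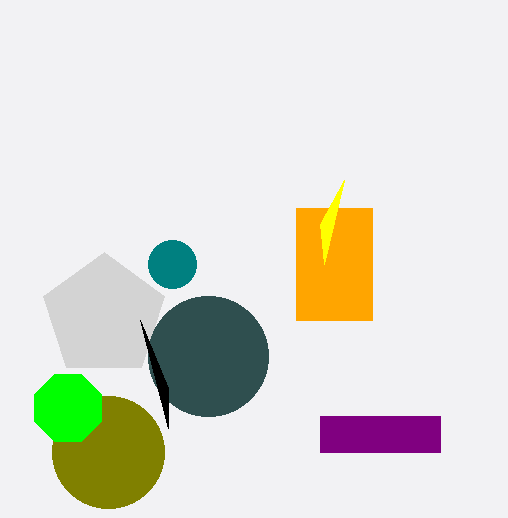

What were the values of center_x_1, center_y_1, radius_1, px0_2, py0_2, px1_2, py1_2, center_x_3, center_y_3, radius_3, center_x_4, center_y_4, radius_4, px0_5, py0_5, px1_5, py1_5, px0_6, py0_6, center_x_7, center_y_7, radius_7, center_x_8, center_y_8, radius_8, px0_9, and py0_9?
center_x_1 = 172
center_y_1 = 264
radius_1 = 24
px0_2 = 296
py0_2 = 208
px1_2 = 372
py1_2 = 320
center_x_3 = 104
center_y_3 = 316
radius_3 = 64
center_x_4 = 208
center_y_4 = 356
radius_4 = 60
px0_5 = 320
py0_5 = 416
px1_5 = 440
py1_5 = 452
px0_6 = 168
py0_6 = 428
center_x_7 = 108
center_y_7 = 452
radius_7 = 56
center_x_8 = 68
center_y_8 = 408
radius_8 = 36
px0_9 = 320
py0_9 = 224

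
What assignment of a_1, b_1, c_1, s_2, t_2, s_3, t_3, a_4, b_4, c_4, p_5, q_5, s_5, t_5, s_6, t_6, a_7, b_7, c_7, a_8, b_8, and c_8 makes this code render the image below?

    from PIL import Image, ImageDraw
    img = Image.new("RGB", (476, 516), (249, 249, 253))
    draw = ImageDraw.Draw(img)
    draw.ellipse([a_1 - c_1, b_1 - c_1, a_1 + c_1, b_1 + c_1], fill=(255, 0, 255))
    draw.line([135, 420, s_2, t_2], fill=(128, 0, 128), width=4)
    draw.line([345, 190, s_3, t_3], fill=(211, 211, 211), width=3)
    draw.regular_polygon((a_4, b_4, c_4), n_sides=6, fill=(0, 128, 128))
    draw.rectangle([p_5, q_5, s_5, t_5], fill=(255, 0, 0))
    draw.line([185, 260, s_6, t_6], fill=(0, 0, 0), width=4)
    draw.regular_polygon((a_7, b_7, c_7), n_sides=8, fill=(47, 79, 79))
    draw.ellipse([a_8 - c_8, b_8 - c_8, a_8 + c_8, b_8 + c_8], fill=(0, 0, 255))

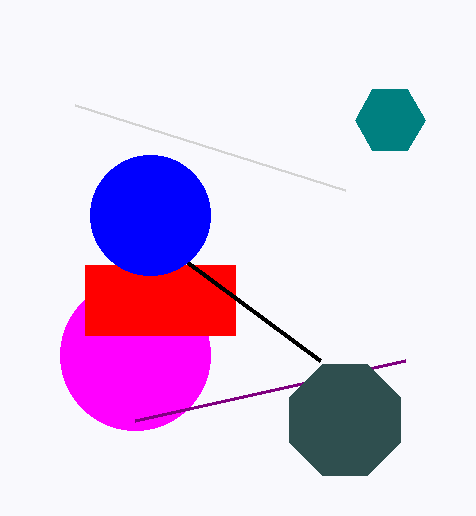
a_1 = 135, b_1 = 355, c_1 = 75, s_2 = 405, t_2 = 360, s_3 = 75, t_3 = 105, a_4 = 390, b_4 = 120, c_4 = 35, p_5 = 85, q_5 = 265, s_5 = 235, t_5 = 335, s_6 = 320, t_6 = 360, a_7 = 345, b_7 = 420, c_7 = 60, a_8 = 150, b_8 = 215, c_8 = 60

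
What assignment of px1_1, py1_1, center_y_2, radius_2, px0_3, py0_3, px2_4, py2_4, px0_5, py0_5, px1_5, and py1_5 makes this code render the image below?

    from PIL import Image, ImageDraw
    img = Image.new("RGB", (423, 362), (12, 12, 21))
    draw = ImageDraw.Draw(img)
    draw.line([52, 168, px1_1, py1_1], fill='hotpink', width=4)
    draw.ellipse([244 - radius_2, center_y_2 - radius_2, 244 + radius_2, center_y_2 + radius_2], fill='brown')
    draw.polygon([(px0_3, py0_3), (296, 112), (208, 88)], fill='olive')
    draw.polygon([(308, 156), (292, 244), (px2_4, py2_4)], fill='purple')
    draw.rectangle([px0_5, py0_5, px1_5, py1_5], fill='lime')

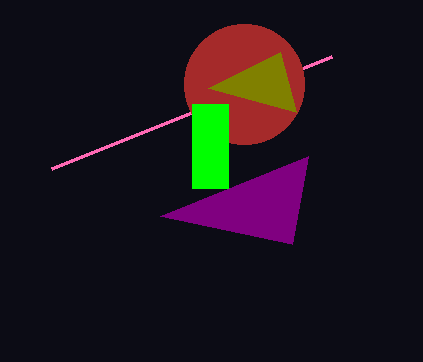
px1_1 = 332; py1_1 = 56; center_y_2 = 84; radius_2 = 60; px0_3 = 280; py0_3 = 52; px2_4 = 160; py2_4 = 216; px0_5 = 192; py0_5 = 104; px1_5 = 228; py1_5 = 188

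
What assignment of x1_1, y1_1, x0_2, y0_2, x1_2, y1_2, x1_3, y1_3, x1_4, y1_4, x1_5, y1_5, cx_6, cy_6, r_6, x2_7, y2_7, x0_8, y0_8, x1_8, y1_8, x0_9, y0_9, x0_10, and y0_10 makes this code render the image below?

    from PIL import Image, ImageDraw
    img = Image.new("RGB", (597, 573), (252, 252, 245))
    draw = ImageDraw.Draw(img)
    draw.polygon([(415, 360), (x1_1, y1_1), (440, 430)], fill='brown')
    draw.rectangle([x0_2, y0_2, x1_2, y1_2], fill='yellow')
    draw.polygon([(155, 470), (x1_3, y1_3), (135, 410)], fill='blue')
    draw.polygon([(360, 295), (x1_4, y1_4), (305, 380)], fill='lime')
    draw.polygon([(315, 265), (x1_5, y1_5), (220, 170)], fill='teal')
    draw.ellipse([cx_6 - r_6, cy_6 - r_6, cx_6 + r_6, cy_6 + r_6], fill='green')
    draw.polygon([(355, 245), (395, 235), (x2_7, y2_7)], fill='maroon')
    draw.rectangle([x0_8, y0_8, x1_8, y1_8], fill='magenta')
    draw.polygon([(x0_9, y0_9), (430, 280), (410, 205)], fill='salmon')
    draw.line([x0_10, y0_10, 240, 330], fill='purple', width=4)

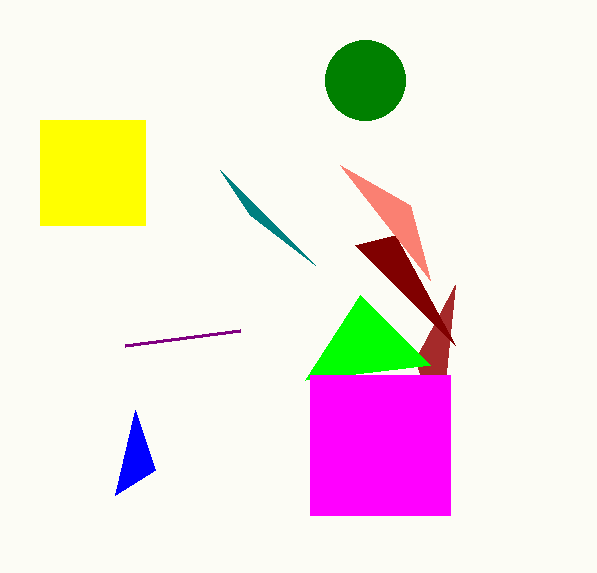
x1_1 = 455
y1_1 = 285
x0_2 = 40
y0_2 = 120
x1_2 = 145
y1_2 = 225
x1_3 = 115
y1_3 = 495
x1_4 = 430
y1_4 = 365
x1_5 = 250
y1_5 = 215
cx_6 = 365
cy_6 = 80
r_6 = 40
x2_7 = 455
y2_7 = 345
x0_8 = 310
y0_8 = 375
x1_8 = 450
y1_8 = 515
x0_9 = 340
y0_9 = 165
x0_10 = 125
y0_10 = 345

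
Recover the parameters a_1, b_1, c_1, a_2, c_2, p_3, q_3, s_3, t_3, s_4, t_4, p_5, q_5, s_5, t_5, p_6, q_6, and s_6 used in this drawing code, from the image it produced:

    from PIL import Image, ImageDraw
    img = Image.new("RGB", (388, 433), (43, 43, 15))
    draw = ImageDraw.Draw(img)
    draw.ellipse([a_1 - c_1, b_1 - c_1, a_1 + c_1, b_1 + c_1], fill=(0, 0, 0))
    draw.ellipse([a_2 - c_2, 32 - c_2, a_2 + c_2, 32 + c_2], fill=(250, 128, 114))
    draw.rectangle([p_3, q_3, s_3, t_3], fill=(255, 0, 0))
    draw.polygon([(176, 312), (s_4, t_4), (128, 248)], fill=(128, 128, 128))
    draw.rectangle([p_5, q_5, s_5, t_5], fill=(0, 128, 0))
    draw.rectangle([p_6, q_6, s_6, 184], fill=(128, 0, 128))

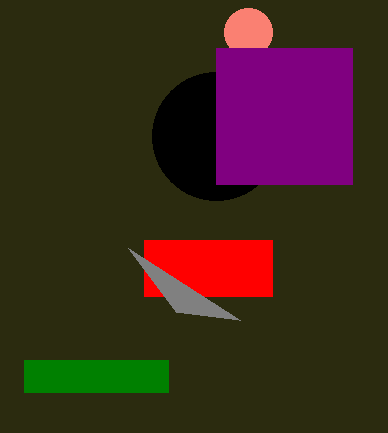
a_1 = 216; b_1 = 136; c_1 = 64; a_2 = 248; c_2 = 24; p_3 = 144; q_3 = 240; s_3 = 272; t_3 = 296; s_4 = 240; t_4 = 320; p_5 = 24; q_5 = 360; s_5 = 168; t_5 = 392; p_6 = 216; q_6 = 48; s_6 = 352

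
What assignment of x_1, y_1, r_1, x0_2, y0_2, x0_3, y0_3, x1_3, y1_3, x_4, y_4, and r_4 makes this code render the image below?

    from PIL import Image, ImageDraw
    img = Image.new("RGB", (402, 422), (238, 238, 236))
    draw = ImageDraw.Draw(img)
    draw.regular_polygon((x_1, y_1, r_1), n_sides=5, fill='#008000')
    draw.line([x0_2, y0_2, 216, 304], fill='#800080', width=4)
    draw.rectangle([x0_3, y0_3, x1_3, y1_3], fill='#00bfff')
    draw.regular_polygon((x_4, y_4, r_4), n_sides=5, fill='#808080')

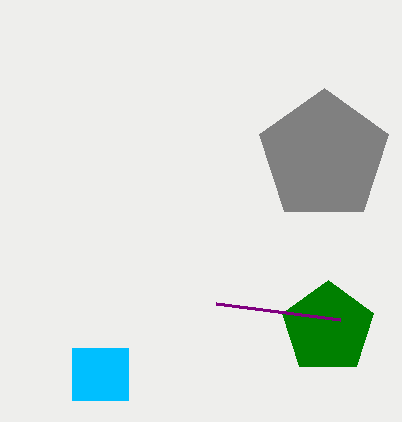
x_1 = 328; y_1 = 328; r_1 = 48; x0_2 = 340; y0_2 = 320; x0_3 = 72; y0_3 = 348; x1_3 = 128; y1_3 = 400; x_4 = 324; y_4 = 156; r_4 = 68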